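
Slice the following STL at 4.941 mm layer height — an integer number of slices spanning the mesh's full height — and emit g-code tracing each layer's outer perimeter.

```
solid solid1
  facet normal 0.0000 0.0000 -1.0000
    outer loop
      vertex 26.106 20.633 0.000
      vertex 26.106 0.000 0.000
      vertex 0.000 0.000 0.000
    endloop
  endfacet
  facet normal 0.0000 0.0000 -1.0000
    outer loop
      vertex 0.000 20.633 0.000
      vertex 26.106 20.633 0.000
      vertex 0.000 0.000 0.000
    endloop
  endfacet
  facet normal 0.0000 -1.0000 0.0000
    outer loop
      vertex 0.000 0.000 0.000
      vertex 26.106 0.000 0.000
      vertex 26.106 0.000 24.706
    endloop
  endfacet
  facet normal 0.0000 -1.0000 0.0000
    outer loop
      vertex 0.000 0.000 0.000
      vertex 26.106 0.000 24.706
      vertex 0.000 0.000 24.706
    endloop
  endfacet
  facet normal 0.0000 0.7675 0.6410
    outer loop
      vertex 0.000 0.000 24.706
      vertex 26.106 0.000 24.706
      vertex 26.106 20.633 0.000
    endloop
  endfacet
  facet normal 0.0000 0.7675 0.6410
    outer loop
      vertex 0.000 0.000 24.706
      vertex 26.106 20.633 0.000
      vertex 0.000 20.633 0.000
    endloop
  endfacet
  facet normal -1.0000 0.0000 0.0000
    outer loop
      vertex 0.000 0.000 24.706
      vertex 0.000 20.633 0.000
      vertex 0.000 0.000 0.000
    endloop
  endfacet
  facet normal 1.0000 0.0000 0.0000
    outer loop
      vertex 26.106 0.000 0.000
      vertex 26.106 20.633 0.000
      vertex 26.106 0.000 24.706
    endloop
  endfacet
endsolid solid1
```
; perimeter-only toolpath
G21 ; units = mm
G90 ; absolute positioning
G28 ; home
; layer 1
G0 Z4.941
G0 X0.000 Y0.000
G1 X26.106 Y0.000
G1 X26.106 Y16.506
G1 X0.000 Y16.506
G1 X0.000 Y0.000
; layer 2
G0 Z9.882
G0 X0.000 Y0.000
G1 X26.106 Y0.000
G1 X26.106 Y12.380
G1 X0.000 Y12.380
G1 X0.000 Y0.000
; layer 3
G0 Z14.824
G0 X0.000 Y0.000
G1 X26.106 Y0.000
G1 X26.106 Y8.253
G1 X0.000 Y8.253
G1 X0.000 Y0.000
; layer 4
G0 Z19.765
G0 X0.000 Y0.000
G1 X26.106 Y0.000
G1 X26.106 Y4.127
G1 X0.000 Y4.127
G1 X0.000 Y0.000
M2 ; end

The solid is a wedge (ramp): 26.1 × 20.6 mm base, rising to 24.7 mm along the y=0 edge and sloping linearly to z=0 at y=20.6. Slicing at Δz = 4.941 mm — 5 equal slices spanning the solid's height, so layer i sits at z = i·h/5 — gives 4 non-empty perimeters. Each is a 4-segment closed polygon; G0 lifts to the layer z and rapids to the start vertex, then G1 traces the edges. The cross-section shrinks linearly with z (the slice at the apex is degenerate and omitted).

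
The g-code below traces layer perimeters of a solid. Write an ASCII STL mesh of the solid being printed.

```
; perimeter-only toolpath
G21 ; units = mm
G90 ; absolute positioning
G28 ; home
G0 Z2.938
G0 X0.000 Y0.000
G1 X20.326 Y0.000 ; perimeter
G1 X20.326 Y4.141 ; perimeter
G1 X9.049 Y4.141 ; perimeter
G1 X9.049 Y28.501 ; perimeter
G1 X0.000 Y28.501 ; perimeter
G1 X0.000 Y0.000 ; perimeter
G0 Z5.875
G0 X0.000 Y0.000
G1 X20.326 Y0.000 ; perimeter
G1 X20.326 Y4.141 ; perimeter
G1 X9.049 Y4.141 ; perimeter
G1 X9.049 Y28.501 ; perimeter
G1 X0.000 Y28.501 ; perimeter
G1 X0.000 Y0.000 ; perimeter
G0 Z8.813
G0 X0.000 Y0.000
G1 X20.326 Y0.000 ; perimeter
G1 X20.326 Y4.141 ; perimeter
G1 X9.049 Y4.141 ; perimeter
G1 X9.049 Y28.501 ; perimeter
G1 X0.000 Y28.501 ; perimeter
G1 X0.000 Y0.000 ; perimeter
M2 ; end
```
solid part
  facet normal 0.0000 0.0000 -1.0000
    outer loop
      vertex 20.326 4.141 0.000
      vertex 20.326 0.000 0.000
      vertex 0.000 0.000 0.000
    endloop
  endfacet
  facet normal 0.0000 0.0000 -1.0000
    outer loop
      vertex 9.049 4.141 0.000
      vertex 20.326 4.141 0.000
      vertex 0.000 0.000 0.000
    endloop
  endfacet
  facet normal 0.0000 0.0000 -1.0000
    outer loop
      vertex 9.049 28.501 0.000
      vertex 9.049 4.141 0.000
      vertex 0.000 0.000 0.000
    endloop
  endfacet
  facet normal 0.0000 0.0000 -1.0000
    outer loop
      vertex 0.000 28.501 0.000
      vertex 9.049 28.501 0.000
      vertex 0.000 0.000 0.000
    endloop
  endfacet
  facet normal 0.0000 0.0000 1.0000
    outer loop
      vertex 0.000 0.000 8.813
      vertex 20.326 0.000 8.813
      vertex 20.326 4.141 8.813
    endloop
  endfacet
  facet normal 0.0000 0.0000 1.0000
    outer loop
      vertex 0.000 0.000 8.813
      vertex 20.326 4.141 8.813
      vertex 9.049 4.141 8.813
    endloop
  endfacet
  facet normal 0.0000 0.0000 1.0000
    outer loop
      vertex 0.000 0.000 8.813
      vertex 9.049 4.141 8.813
      vertex 9.049 28.501 8.813
    endloop
  endfacet
  facet normal 0.0000 0.0000 1.0000
    outer loop
      vertex 0.000 0.000 8.813
      vertex 9.049 28.501 8.813
      vertex 0.000 28.501 8.813
    endloop
  endfacet
  facet normal 0.0000 -1.0000 0.0000
    outer loop
      vertex 0.000 0.000 0.000
      vertex 20.326 0.000 0.000
      vertex 20.326 0.000 8.813
    endloop
  endfacet
  facet normal 0.0000 -1.0000 0.0000
    outer loop
      vertex 0.000 0.000 0.000
      vertex 20.326 0.000 8.813
      vertex 0.000 0.000 8.813
    endloop
  endfacet
  facet normal 1.0000 0.0000 0.0000
    outer loop
      vertex 20.326 0.000 0.000
      vertex 20.326 4.141 0.000
      vertex 20.326 4.141 8.813
    endloop
  endfacet
  facet normal 1.0000 0.0000 0.0000
    outer loop
      vertex 20.326 0.000 0.000
      vertex 20.326 4.141 8.813
      vertex 20.326 0.000 8.813
    endloop
  endfacet
  facet normal 0.0000 1.0000 0.0000
    outer loop
      vertex 20.326 4.141 0.000
      vertex 9.049 4.141 0.000
      vertex 9.049 4.141 8.813
    endloop
  endfacet
  facet normal 0.0000 1.0000 0.0000
    outer loop
      vertex 20.326 4.141 0.000
      vertex 9.049 4.141 8.813
      vertex 20.326 4.141 8.813
    endloop
  endfacet
  facet normal 1.0000 0.0000 0.0000
    outer loop
      vertex 9.049 4.141 0.000
      vertex 9.049 28.501 0.000
      vertex 9.049 28.501 8.813
    endloop
  endfacet
  facet normal 1.0000 0.0000 0.0000
    outer loop
      vertex 9.049 4.141 0.000
      vertex 9.049 28.501 8.813
      vertex 9.049 4.141 8.813
    endloop
  endfacet
  facet normal 0.0000 1.0000 0.0000
    outer loop
      vertex 9.049 28.501 0.000
      vertex 0.000 28.501 0.000
      vertex 0.000 28.501 8.813
    endloop
  endfacet
  facet normal 0.0000 1.0000 0.0000
    outer loop
      vertex 9.049 28.501 0.000
      vertex 0.000 28.501 8.813
      vertex 9.049 28.501 8.813
    endloop
  endfacet
  facet normal -1.0000 0.0000 0.0000
    outer loop
      vertex 0.000 28.501 0.000
      vertex 0.000 0.000 0.000
      vertex 0.000 0.000 8.813
    endloop
  endfacet
  facet normal -1.0000 0.0000 0.0000
    outer loop
      vertex 0.000 28.501 0.000
      vertex 0.000 0.000 8.813
      vertex 0.000 28.501 8.813
    endloop
  endfacet
endsolid part

The G0 Z moves step by Δz≈2.938 mm. Every layer's G1 loop is the same polygon, so the solid is a straight extrusion of it from z=0 to z≈8.81. Closing with flat bottom and top caps and triangulating gives 20 facets — an L-shaped prism: outer 20.3 × 28.5 mm, arm thicknesses ≈ 4.14 mm (horizontal) and 9.05 mm (vertical), extruded 8.81 mm in z.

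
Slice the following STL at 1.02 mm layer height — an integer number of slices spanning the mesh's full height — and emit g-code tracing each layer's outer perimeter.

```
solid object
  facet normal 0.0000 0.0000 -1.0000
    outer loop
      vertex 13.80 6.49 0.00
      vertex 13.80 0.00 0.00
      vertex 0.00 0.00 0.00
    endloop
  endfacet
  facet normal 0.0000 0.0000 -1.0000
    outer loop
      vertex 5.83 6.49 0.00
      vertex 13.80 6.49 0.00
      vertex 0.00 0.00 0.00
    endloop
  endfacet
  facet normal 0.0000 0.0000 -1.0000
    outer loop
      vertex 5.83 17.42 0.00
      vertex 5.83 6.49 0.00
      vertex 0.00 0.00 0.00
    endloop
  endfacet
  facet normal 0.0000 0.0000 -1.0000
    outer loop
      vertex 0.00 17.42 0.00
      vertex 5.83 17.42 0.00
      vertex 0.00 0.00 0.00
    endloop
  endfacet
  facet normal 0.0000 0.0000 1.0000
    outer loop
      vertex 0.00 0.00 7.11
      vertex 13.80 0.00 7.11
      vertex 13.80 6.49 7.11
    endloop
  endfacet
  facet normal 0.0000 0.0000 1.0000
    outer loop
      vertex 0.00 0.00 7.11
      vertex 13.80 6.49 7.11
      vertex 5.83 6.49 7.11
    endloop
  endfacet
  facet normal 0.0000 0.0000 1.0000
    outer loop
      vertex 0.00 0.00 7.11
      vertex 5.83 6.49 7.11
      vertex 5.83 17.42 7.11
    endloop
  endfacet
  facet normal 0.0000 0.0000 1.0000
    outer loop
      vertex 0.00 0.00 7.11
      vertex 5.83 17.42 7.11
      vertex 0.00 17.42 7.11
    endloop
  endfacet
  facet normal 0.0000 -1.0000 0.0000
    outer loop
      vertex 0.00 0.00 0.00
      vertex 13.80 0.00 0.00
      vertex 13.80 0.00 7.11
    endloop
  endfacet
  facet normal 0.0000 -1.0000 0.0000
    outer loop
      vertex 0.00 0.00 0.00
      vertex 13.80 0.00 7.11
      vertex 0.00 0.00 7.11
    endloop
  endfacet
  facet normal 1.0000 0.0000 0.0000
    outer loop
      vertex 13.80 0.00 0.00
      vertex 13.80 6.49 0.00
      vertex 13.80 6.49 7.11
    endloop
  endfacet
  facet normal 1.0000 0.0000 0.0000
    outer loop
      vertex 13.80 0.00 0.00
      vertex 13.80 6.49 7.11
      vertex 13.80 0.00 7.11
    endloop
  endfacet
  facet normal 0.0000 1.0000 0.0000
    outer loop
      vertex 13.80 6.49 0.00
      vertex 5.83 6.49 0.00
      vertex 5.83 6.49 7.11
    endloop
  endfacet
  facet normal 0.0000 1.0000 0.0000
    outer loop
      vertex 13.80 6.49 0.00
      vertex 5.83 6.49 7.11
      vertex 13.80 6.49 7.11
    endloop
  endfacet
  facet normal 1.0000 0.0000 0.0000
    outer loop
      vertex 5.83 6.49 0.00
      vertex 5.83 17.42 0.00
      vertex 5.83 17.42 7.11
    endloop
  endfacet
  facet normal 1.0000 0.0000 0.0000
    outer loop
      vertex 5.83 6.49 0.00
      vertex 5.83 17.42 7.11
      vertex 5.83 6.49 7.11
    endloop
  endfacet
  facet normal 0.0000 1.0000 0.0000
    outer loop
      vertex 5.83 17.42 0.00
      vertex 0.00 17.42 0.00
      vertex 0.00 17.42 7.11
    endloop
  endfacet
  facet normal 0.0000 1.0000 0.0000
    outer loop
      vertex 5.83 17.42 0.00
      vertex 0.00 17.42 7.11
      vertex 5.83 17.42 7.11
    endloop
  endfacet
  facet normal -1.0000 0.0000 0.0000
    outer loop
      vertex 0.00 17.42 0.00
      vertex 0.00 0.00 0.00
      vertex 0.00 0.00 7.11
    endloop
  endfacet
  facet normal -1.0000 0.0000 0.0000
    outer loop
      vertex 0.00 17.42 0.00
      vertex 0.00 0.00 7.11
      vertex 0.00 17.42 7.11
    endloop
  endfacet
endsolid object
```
; perimeter-only toolpath
G21 ; units = mm
G90 ; absolute positioning
G28 ; home
; layer 1
G0 Z1.02
G0 X0.00 Y0.00
G1 X13.80 Y0.00
G1 X13.80 Y6.49
G1 X5.83 Y6.49
G1 X5.83 Y17.42
G1 X0.00 Y17.42
G1 X0.00 Y0.00
; layer 2
G0 Z2.03
G0 X0.00 Y0.00
G1 X13.80 Y0.00
G1 X13.80 Y6.49
G1 X5.83 Y6.49
G1 X5.83 Y17.42
G1 X0.00 Y17.42
G1 X0.00 Y0.00
; layer 3
G0 Z3.05
G0 X0.00 Y0.00
G1 X13.80 Y0.00
G1 X13.80 Y6.49
G1 X5.83 Y6.49
G1 X5.83 Y17.42
G1 X0.00 Y17.42
G1 X0.00 Y0.00
; layer 4
G0 Z4.06
G0 X0.00 Y0.00
G1 X13.80 Y0.00
G1 X13.80 Y6.49
G1 X5.83 Y6.49
G1 X5.83 Y17.42
G1 X0.00 Y17.42
G1 X0.00 Y0.00
; layer 5
G0 Z5.08
G0 X0.00 Y0.00
G1 X13.80 Y0.00
G1 X13.80 Y6.49
G1 X5.83 Y6.49
G1 X5.83 Y17.42
G1 X0.00 Y17.42
G1 X0.00 Y0.00
; layer 6
G0 Z6.09
G0 X0.00 Y0.00
G1 X13.80 Y0.00
G1 X13.80 Y6.49
G1 X5.83 Y6.49
G1 X5.83 Y17.42
G1 X0.00 Y17.42
G1 X0.00 Y0.00
; layer 7
G0 Z7.11
G0 X0.00 Y0.00
G1 X13.80 Y0.00
G1 X13.80 Y6.49
G1 X5.83 Y6.49
G1 X5.83 Y17.42
G1 X0.00 Y17.42
G1 X0.00 Y0.00
M2 ; end

The solid is an L-shaped prism: outer 13.8 × 17.4 mm, arm thicknesses ≈ 6.49 mm (horizontal) and 5.83 mm (vertical), extruded 7.11 mm in z. Slicing at Δz = 1.02 mm — 7 equal slices spanning the solid's height, so layer i sits at z = i·h/7 — gives 7 non-empty perimeters. Each is a 6-segment closed polygon; G0 lifts to the layer z and rapids to the start vertex, then G1 traces the edges.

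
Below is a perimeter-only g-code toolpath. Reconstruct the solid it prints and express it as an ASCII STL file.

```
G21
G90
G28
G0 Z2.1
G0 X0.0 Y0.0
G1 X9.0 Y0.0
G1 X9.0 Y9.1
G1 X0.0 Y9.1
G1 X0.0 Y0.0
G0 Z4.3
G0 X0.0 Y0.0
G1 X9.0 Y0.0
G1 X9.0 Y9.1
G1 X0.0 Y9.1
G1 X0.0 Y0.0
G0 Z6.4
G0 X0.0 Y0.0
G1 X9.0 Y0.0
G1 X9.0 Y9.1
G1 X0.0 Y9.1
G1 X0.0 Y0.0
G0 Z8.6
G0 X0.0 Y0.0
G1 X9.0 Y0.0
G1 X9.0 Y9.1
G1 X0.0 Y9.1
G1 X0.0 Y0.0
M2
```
solid part
  facet normal 0.0000 0.0000 -1.0000
    outer loop
      vertex 9.0 9.1 0.0
      vertex 9.0 0.0 0.0
      vertex 0.0 0.0 0.0
    endloop
  endfacet
  facet normal 0.0000 0.0000 -1.0000
    outer loop
      vertex 0.0 9.1 0.0
      vertex 9.0 9.1 0.0
      vertex 0.0 0.0 0.0
    endloop
  endfacet
  facet normal 0.0000 0.0000 1.0000
    outer loop
      vertex 0.0 0.0 8.6
      vertex 9.0 0.0 8.6
      vertex 9.0 9.1 8.6
    endloop
  endfacet
  facet normal 0.0000 0.0000 1.0000
    outer loop
      vertex 0.0 0.0 8.6
      vertex 9.0 9.1 8.6
      vertex 0.0 9.1 8.6
    endloop
  endfacet
  facet normal 0.0000 -1.0000 0.0000
    outer loop
      vertex 0.0 0.0 0.0
      vertex 9.0 0.0 0.0
      vertex 9.0 0.0 8.6
    endloop
  endfacet
  facet normal 0.0000 -1.0000 0.0000
    outer loop
      vertex 0.0 0.0 0.0
      vertex 9.0 0.0 8.6
      vertex 0.0 0.0 8.6
    endloop
  endfacet
  facet normal 0.0000 1.0000 0.0000
    outer loop
      vertex 9.0 9.1 8.6
      vertex 9.0 9.1 0.0
      vertex 0.0 9.1 0.0
    endloop
  endfacet
  facet normal 0.0000 1.0000 0.0000
    outer loop
      vertex 0.0 9.1 8.6
      vertex 9.0 9.1 8.6
      vertex 0.0 9.1 0.0
    endloop
  endfacet
  facet normal -1.0000 0.0000 0.0000
    outer loop
      vertex 0.0 9.1 8.6
      vertex 0.0 9.1 0.0
      vertex 0.0 0.0 0.0
    endloop
  endfacet
  facet normal -1.0000 0.0000 0.0000
    outer loop
      vertex 0.0 0.0 8.6
      vertex 0.0 9.1 8.6
      vertex 0.0 0.0 0.0
    endloop
  endfacet
  facet normal 1.0000 0.0000 0.0000
    outer loop
      vertex 9.0 0.0 0.0
      vertex 9.0 9.1 0.0
      vertex 9.0 9.1 8.6
    endloop
  endfacet
  facet normal 1.0000 0.0000 0.0000
    outer loop
      vertex 9.0 0.0 0.0
      vertex 9.0 9.1 8.6
      vertex 9.0 0.0 8.6
    endloop
  endfacet
endsolid part

The G0 Z moves step by Δz≈2.1 mm. Every layer's G1 loop is the same polygon, so the solid is a straight extrusion of it from z=0 to z≈8.6. Closing with flat bottom and top caps and triangulating gives 12 facets — a rectangular box, roughly 9 × 9.1 mm footprint and 8.6 mm tall.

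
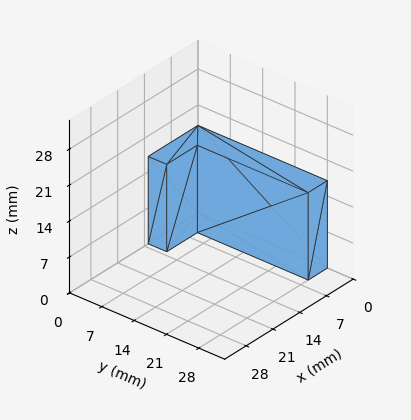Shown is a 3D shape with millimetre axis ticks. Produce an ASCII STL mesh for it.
Reading the render: the shape is an L-shaped prism: outer 13 × 28 mm, arm thicknesses ≈ 4 mm (horizontal) and 5 mm (vertical), extruded 17 mm in z (dimensions read to the nearest mm from the axis ticks). For the STL, each face is triangulated and given an outward normal.

solid part
  facet normal 0.0000 0.0000 -1.0000
    outer loop
      vertex 13.00 4.00 0.00
      vertex 13.00 0.00 0.00
      vertex 0.00 0.00 0.00
    endloop
  endfacet
  facet normal 0.0000 0.0000 -1.0000
    outer loop
      vertex 5.00 4.00 0.00
      vertex 13.00 4.00 0.00
      vertex 0.00 0.00 0.00
    endloop
  endfacet
  facet normal 0.0000 0.0000 -1.0000
    outer loop
      vertex 5.00 28.00 0.00
      vertex 5.00 4.00 0.00
      vertex 0.00 0.00 0.00
    endloop
  endfacet
  facet normal 0.0000 0.0000 -1.0000
    outer loop
      vertex 0.00 28.00 0.00
      vertex 5.00 28.00 0.00
      vertex 0.00 0.00 0.00
    endloop
  endfacet
  facet normal 0.0000 0.0000 1.0000
    outer loop
      vertex 0.00 0.00 17.00
      vertex 13.00 0.00 17.00
      vertex 13.00 4.00 17.00
    endloop
  endfacet
  facet normal 0.0000 0.0000 1.0000
    outer loop
      vertex 0.00 0.00 17.00
      vertex 13.00 4.00 17.00
      vertex 5.00 4.00 17.00
    endloop
  endfacet
  facet normal 0.0000 0.0000 1.0000
    outer loop
      vertex 0.00 0.00 17.00
      vertex 5.00 4.00 17.00
      vertex 5.00 28.00 17.00
    endloop
  endfacet
  facet normal 0.0000 0.0000 1.0000
    outer loop
      vertex 0.00 0.00 17.00
      vertex 5.00 28.00 17.00
      vertex 0.00 28.00 17.00
    endloop
  endfacet
  facet normal 0.0000 -1.0000 0.0000
    outer loop
      vertex 0.00 0.00 0.00
      vertex 13.00 0.00 0.00
      vertex 13.00 0.00 17.00
    endloop
  endfacet
  facet normal 0.0000 -1.0000 0.0000
    outer loop
      vertex 0.00 0.00 0.00
      vertex 13.00 0.00 17.00
      vertex 0.00 0.00 17.00
    endloop
  endfacet
  facet normal 1.0000 0.0000 0.0000
    outer loop
      vertex 13.00 0.00 0.00
      vertex 13.00 4.00 0.00
      vertex 13.00 4.00 17.00
    endloop
  endfacet
  facet normal 1.0000 0.0000 0.0000
    outer loop
      vertex 13.00 0.00 0.00
      vertex 13.00 4.00 17.00
      vertex 13.00 0.00 17.00
    endloop
  endfacet
  facet normal 0.0000 1.0000 0.0000
    outer loop
      vertex 13.00 4.00 0.00
      vertex 5.00 4.00 0.00
      vertex 5.00 4.00 17.00
    endloop
  endfacet
  facet normal 0.0000 1.0000 0.0000
    outer loop
      vertex 13.00 4.00 0.00
      vertex 5.00 4.00 17.00
      vertex 13.00 4.00 17.00
    endloop
  endfacet
  facet normal 1.0000 0.0000 0.0000
    outer loop
      vertex 5.00 4.00 0.00
      vertex 5.00 28.00 0.00
      vertex 5.00 28.00 17.00
    endloop
  endfacet
  facet normal 1.0000 0.0000 0.0000
    outer loop
      vertex 5.00 4.00 0.00
      vertex 5.00 28.00 17.00
      vertex 5.00 4.00 17.00
    endloop
  endfacet
  facet normal 0.0000 1.0000 0.0000
    outer loop
      vertex 5.00 28.00 0.00
      vertex 0.00 28.00 0.00
      vertex 0.00 28.00 17.00
    endloop
  endfacet
  facet normal 0.0000 1.0000 0.0000
    outer loop
      vertex 5.00 28.00 0.00
      vertex 0.00 28.00 17.00
      vertex 5.00 28.00 17.00
    endloop
  endfacet
  facet normal -1.0000 0.0000 0.0000
    outer loop
      vertex 0.00 28.00 0.00
      vertex 0.00 0.00 0.00
      vertex 0.00 0.00 17.00
    endloop
  endfacet
  facet normal -1.0000 0.0000 0.0000
    outer loop
      vertex 0.00 28.00 0.00
      vertex 0.00 0.00 17.00
      vertex 0.00 28.00 17.00
    endloop
  endfacet
endsolid part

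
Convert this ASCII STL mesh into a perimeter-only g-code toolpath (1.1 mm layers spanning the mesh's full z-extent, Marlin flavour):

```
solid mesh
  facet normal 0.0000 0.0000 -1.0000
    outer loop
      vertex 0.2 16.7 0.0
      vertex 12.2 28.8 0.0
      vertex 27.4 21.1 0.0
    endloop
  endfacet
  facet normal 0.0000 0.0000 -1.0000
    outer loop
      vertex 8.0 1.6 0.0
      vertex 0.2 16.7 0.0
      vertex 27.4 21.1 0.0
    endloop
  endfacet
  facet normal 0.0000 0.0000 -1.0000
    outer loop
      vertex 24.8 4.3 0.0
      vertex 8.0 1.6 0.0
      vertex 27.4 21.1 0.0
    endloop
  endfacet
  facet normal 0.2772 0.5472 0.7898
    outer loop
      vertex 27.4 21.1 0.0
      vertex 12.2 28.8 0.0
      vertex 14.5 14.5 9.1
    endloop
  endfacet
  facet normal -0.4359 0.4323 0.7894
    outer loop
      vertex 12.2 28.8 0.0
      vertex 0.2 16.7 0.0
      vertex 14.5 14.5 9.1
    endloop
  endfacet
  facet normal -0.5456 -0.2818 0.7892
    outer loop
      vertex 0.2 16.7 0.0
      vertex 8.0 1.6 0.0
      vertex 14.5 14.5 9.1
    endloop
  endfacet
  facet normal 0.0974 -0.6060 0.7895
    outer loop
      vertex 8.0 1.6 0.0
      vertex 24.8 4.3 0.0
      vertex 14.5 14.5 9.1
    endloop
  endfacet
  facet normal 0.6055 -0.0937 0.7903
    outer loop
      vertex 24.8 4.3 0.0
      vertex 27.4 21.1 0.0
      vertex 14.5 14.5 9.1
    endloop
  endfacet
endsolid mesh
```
; perimeter-only toolpath
G21 ; units = mm
G90 ; absolute positioning
G28 ; home
; layer 1
G0 Z1.1
G0 X25.8 Y20.3
G1 X12.5 Y27.0
G1 X2.0 Y16.4
G1 X8.8 Y3.2
G1 X23.5 Y5.6
G1 X25.8 Y20.3
; layer 2
G0 Z2.3
G0 X24.2 Y19.5
G1 X12.8 Y25.2
G1 X3.8 Y16.1
G1 X9.6 Y4.8
G1 X22.2 Y6.8
G1 X24.2 Y19.5
; layer 3
G0 Z3.4
G0 X22.6 Y18.6
G1 X13.1 Y23.4
G1 X5.6 Y15.9
G1 X10.4 Y6.4
G1 X20.9 Y8.1
G1 X22.6 Y18.6
; layer 4
G0 Z4.5
G0 X20.9 Y17.8
G1 X13.3 Y21.6
G1 X7.3 Y15.6
G1 X11.2 Y8.1
G1 X19.6 Y9.4
G1 X20.9 Y17.8
; layer 5
G0 Z5.7
G0 X19.3 Y17.0
G1 X13.6 Y19.9
G1 X9.1 Y15.3
G1 X12.1 Y9.7
G1 X18.4 Y10.7
G1 X19.3 Y17.0
; layer 6
G0 Z6.8
G0 X17.7 Y16.1
G1 X13.9 Y18.1
G1 X10.9 Y15.1
G1 X12.9 Y11.3
G1 X17.1 Y11.9
G1 X17.7 Y16.1
; layer 7
G0 Z8.0
G0 X16.1 Y15.3
G1 X14.2 Y16.3
G1 X12.7 Y14.8
G1 X13.7 Y12.9
G1 X15.8 Y13.2
G1 X16.1 Y15.3
M2 ; end

The solid is a regular 5-sided pyramid, base circumscribed radius ≈ 14.5 mm, apex at z ≈ 9.1 mm. Slicing at Δz = 1.1 mm — 8 equal slices spanning the solid's height, so layer i sits at z = i·h/8 — gives 7 non-empty perimeters. Each is a 5-segment closed polygon; G0 lifts to the layer z and rapids to the start vertex, then G1 traces the edges. The cross-section shrinks linearly with z (the slice at the apex is degenerate and omitted).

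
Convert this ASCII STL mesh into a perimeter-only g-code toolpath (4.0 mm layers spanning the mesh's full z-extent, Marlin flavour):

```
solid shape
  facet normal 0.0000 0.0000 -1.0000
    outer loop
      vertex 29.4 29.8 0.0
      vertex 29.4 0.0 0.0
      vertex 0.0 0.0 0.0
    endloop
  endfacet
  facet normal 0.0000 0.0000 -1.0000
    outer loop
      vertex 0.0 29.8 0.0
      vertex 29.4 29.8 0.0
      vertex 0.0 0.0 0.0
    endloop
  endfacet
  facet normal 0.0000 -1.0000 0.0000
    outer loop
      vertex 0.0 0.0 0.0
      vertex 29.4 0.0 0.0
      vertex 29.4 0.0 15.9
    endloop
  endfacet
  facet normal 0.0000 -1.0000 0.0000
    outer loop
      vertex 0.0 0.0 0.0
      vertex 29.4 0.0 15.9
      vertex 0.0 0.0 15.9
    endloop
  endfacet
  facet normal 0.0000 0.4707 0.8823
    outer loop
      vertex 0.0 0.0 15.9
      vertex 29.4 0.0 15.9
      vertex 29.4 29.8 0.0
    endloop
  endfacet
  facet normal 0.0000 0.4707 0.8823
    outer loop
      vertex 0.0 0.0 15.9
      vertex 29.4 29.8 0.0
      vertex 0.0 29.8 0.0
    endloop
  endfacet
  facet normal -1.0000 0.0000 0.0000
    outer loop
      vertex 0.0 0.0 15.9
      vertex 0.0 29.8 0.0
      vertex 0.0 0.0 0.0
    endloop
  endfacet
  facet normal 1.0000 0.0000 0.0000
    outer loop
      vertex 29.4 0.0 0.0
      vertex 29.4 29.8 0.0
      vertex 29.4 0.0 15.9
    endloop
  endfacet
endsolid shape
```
; perimeter-only toolpath
G21 ; units = mm
G90 ; absolute positioning
G28 ; home
; layer 1
G0 Z4.0
G0 X0.0 Y0.0
G1 X29.4 Y0.0
G1 X29.4 Y22.4
G1 X0.0 Y22.4
G1 X0.0 Y0.0
; layer 2
G0 Z8.0
G0 X0.0 Y0.0
G1 X29.4 Y0.0
G1 X29.4 Y14.9
G1 X0.0 Y14.9
G1 X0.0 Y0.0
; layer 3
G0 Z11.9
G0 X0.0 Y0.0
G1 X29.4 Y0.0
G1 X29.4 Y7.5
G1 X0.0 Y7.5
G1 X0.0 Y0.0
M2 ; end

The solid is a wedge (ramp): 29.4 × 29.8 mm base, rising to 15.9 mm along the y=0 edge and sloping linearly to z=0 at y=29.8. Slicing at Δz = 4.0 mm — 4 equal slices spanning the solid's height, so layer i sits at z = i·h/4 — gives 3 non-empty perimeters. Each is a 4-segment closed polygon; G0 lifts to the layer z and rapids to the start vertex, then G1 traces the edges. The cross-section shrinks linearly with z (the slice at the apex is degenerate and omitted).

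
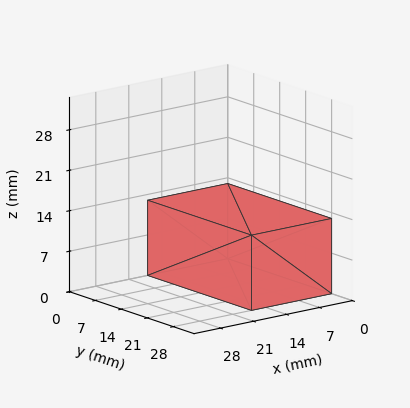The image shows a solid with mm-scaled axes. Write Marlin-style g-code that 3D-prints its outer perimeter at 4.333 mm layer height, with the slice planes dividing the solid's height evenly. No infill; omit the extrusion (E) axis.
Reading the render: the shape is a rectangular box, roughly 17 × 28 mm footprint and 13 mm tall (dimensions read to the nearest mm from the axis ticks). For the g-code, the solid's height is divided into equal slices at the stated Δz and each level perimeter traced with G1 moves after a G0 lift.

; perimeter-only toolpath
G21 ; units = mm
G90 ; absolute positioning
G28 ; home
; layer 1
G0 Z4.333
G0 X0.000 Y0.000
G1 X17.000 Y0.000
G1 X17.000 Y28.000
G1 X0.000 Y28.000
G1 X0.000 Y0.000
; layer 2
G0 Z8.667
G0 X0.000 Y0.000
G1 X17.000 Y0.000
G1 X17.000 Y28.000
G1 X0.000 Y28.000
G1 X0.000 Y0.000
; layer 3
G0 Z13.000
G0 X0.000 Y0.000
G1 X17.000 Y0.000
G1 X17.000 Y28.000
G1 X0.000 Y28.000
G1 X0.000 Y0.000
M2 ; end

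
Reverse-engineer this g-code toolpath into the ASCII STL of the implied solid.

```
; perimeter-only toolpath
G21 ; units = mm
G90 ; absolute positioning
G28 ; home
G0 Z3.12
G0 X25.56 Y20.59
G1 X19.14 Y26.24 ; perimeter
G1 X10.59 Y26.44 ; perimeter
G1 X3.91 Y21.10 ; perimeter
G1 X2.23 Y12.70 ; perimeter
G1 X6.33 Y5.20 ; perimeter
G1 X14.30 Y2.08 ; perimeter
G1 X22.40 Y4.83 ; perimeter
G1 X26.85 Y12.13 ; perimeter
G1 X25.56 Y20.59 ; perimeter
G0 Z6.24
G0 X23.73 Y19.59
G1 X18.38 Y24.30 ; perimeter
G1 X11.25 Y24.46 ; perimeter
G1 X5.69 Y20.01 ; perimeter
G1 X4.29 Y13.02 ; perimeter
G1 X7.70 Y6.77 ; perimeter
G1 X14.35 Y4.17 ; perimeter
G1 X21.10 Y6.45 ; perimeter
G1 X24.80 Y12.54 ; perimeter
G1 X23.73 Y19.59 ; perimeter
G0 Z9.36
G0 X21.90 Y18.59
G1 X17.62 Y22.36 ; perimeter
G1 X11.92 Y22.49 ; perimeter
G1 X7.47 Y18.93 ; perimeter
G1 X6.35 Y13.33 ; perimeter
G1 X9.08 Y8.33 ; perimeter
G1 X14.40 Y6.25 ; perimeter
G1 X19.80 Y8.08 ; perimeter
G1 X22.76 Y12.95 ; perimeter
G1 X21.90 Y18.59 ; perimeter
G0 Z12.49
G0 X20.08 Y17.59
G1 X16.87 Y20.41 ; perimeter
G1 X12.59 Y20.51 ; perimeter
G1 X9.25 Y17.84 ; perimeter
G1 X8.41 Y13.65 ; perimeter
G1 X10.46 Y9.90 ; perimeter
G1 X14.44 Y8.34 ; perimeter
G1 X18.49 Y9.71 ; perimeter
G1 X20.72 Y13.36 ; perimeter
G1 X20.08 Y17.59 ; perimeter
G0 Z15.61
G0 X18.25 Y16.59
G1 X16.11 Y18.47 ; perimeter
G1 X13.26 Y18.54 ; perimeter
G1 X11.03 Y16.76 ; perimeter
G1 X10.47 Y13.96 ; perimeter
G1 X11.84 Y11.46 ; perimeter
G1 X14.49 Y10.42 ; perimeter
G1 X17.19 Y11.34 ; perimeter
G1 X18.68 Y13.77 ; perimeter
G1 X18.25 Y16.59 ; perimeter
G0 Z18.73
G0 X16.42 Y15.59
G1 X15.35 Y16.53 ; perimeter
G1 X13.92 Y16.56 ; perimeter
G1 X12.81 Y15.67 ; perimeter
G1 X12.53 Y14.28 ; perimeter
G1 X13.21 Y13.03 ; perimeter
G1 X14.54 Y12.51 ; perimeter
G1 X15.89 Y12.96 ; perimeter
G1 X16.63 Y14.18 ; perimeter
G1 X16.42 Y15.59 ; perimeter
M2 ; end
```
solid part
  facet normal 0.0000 0.0000 -1.0000
    outer loop
      vertex 9.92 28.41 0.00
      vertex 19.90 28.18 0.00
      vertex 27.39 21.59 0.00
    endloop
  endfacet
  facet normal 0.0000 0.0000 -1.0000
    outer loop
      vertex 2.13 22.18 0.00
      vertex 9.92 28.41 0.00
      vertex 27.39 21.59 0.00
    endloop
  endfacet
  facet normal 0.0000 0.0000 -1.0000
    outer loop
      vertex 0.17 12.39 0.00
      vertex 2.13 22.18 0.00
      vertex 27.39 21.59 0.00
    endloop
  endfacet
  facet normal 0.0000 0.0000 -1.0000
    outer loop
      vertex 4.95 3.64 0.00
      vertex 0.17 12.39 0.00
      vertex 27.39 21.59 0.00
    endloop
  endfacet
  facet normal 0.0000 0.0000 -1.0000
    outer loop
      vertex 14.25 0.00 0.00
      vertex 4.95 3.64 0.00
      vertex 27.39 21.59 0.00
    endloop
  endfacet
  facet normal 0.0000 0.0000 -1.0000
    outer loop
      vertex 23.70 3.20 0.00
      vertex 14.25 0.00 0.00
      vertex 27.39 21.59 0.00
    endloop
  endfacet
  facet normal 0.0000 0.0000 -1.0000
    outer loop
      vertex 28.89 11.72 0.00
      vertex 23.70 3.20 0.00
      vertex 27.39 21.59 0.00
    endloop
  endfacet
  facet normal 0.5595 0.6359 0.5315
    outer loop
      vertex 27.39 21.59 0.00
      vertex 19.90 28.18 0.00
      vertex 14.59 14.59 21.85
    endloop
  endfacet
  facet normal 0.0195 0.8469 0.5315
    outer loop
      vertex 19.90 28.18 0.00
      vertex 9.92 28.41 0.00
      vertex 14.59 14.59 21.85
    endloop
  endfacet
  facet normal -0.5291 0.6615 0.5315
    outer loop
      vertex 9.92 28.41 0.00
      vertex 2.13 22.18 0.00
      vertex 14.59 14.59 21.85
    endloop
  endfacet
  facet normal -0.8306 0.1663 0.5314
    outer loop
      vertex 2.13 22.18 0.00
      vertex 0.17 12.39 0.00
      vertex 14.59 14.59 21.85
    endloop
  endfacet
  facet normal -0.7434 -0.4061 0.5315
    outer loop
      vertex 0.17 12.39 0.00
      vertex 4.95 3.64 0.00
      vertex 14.59 14.59 21.85
    endloop
  endfacet
  facet normal -0.3087 -0.7888 0.5315
    outer loop
      vertex 4.95 3.64 0.00
      vertex 14.25 0.00 0.00
      vertex 14.59 14.59 21.85
    endloop
  endfacet
  facet normal 0.2717 -0.8023 0.5315
    outer loop
      vertex 14.25 0.00 0.00
      vertex 23.70 3.20 0.00
      vertex 14.59 14.59 21.85
    endloop
  endfacet
  facet normal 0.7235 -0.4407 0.5314
    outer loop
      vertex 23.70 3.20 0.00
      vertex 28.89 11.72 0.00
      vertex 14.59 14.59 21.85
    endloop
  endfacet
  facet normal 0.8375 0.1273 0.5314
    outer loop
      vertex 28.89 11.72 0.00
      vertex 27.39 21.59 0.00
      vertex 14.59 14.59 21.85
    endloop
  endfacet
endsolid part

The G0 Z moves step by Δz≈3.12 mm. The G1 loops shrink linearly with z, so the solid tapers from its base footprint up to z≈21.9. Closing with a flat bottom cap and the tapered top and triangulating gives 16 facets — a regular 9-sided pyramid, base circumscribed radius ≈ 14.6 mm, apex at z ≈ 21.9 mm.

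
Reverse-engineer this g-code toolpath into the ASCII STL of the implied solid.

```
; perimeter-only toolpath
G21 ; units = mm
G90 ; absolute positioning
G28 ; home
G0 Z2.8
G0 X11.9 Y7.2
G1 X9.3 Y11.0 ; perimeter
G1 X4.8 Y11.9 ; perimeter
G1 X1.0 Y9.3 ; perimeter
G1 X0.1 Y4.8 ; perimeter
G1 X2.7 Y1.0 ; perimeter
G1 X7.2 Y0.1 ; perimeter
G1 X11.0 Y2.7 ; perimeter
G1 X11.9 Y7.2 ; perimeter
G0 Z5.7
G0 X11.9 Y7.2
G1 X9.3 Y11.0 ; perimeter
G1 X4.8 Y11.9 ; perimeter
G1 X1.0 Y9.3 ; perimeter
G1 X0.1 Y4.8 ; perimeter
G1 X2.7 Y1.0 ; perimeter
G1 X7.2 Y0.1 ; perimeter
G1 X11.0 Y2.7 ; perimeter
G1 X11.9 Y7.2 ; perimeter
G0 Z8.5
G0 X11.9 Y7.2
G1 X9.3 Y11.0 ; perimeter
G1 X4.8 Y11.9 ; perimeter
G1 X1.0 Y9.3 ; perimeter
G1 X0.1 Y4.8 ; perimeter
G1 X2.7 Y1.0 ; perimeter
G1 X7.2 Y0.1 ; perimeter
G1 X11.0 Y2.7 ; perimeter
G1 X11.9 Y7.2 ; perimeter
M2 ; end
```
solid part
  facet normal 0.0000 0.0000 -1.0000
    outer loop
      vertex 4.8 11.9 0.0
      vertex 9.3 11.0 0.0
      vertex 11.9 7.2 0.0
    endloop
  endfacet
  facet normal 0.0000 0.0000 -1.0000
    outer loop
      vertex 1.0 9.3 0.0
      vertex 4.8 11.9 0.0
      vertex 11.9 7.2 0.0
    endloop
  endfacet
  facet normal 0.0000 0.0000 -1.0000
    outer loop
      vertex 0.1 4.8 0.0
      vertex 1.0 9.3 0.0
      vertex 11.9 7.2 0.0
    endloop
  endfacet
  facet normal 0.0000 0.0000 -1.0000
    outer loop
      vertex 2.7 1.0 0.0
      vertex 0.1 4.8 0.0
      vertex 11.9 7.2 0.0
    endloop
  endfacet
  facet normal 0.0000 0.0000 -1.0000
    outer loop
      vertex 7.2 0.1 0.0
      vertex 2.7 1.0 0.0
      vertex 11.9 7.2 0.0
    endloop
  endfacet
  facet normal 0.0000 0.0000 -1.0000
    outer loop
      vertex 11.0 2.7 0.0
      vertex 7.2 0.1 0.0
      vertex 11.9 7.2 0.0
    endloop
  endfacet
  facet normal 0.0000 0.0000 1.0000
    outer loop
      vertex 11.9 7.2 8.5
      vertex 9.3 11.0 8.5
      vertex 4.8 11.9 8.5
    endloop
  endfacet
  facet normal 0.0000 0.0000 1.0000
    outer loop
      vertex 11.9 7.2 8.5
      vertex 4.8 11.9 8.5
      vertex 1.0 9.3 8.5
    endloop
  endfacet
  facet normal 0.0000 0.0000 1.0000
    outer loop
      vertex 11.9 7.2 8.5
      vertex 1.0 9.3 8.5
      vertex 0.1 4.8 8.5
    endloop
  endfacet
  facet normal 0.0000 0.0000 1.0000
    outer loop
      vertex 11.9 7.2 8.5
      vertex 0.1 4.8 8.5
      vertex 2.7 1.0 8.5
    endloop
  endfacet
  facet normal 0.0000 0.0000 1.0000
    outer loop
      vertex 11.9 7.2 8.5
      vertex 2.7 1.0 8.5
      vertex 7.2 0.1 8.5
    endloop
  endfacet
  facet normal 0.0000 0.0000 1.0000
    outer loop
      vertex 11.9 7.2 8.5
      vertex 7.2 0.1 8.5
      vertex 11.0 2.7 8.5
    endloop
  endfacet
  facet normal 0.8253 0.5647 0.0000
    outer loop
      vertex 11.9 7.2 0.0
      vertex 9.3 11.0 0.0
      vertex 9.3 11.0 8.5
    endloop
  endfacet
  facet normal 0.8253 0.5647 0.0000
    outer loop
      vertex 11.9 7.2 0.0
      vertex 9.3 11.0 8.5
      vertex 11.9 7.2 8.5
    endloop
  endfacet
  facet normal 0.1961 0.9806 0.0000
    outer loop
      vertex 9.3 11.0 0.0
      vertex 4.8 11.9 0.0
      vertex 4.8 11.9 8.5
    endloop
  endfacet
  facet normal 0.1961 0.9806 0.0000
    outer loop
      vertex 9.3 11.0 0.0
      vertex 4.8 11.9 8.5
      vertex 9.3 11.0 8.5
    endloop
  endfacet
  facet normal -0.5647 0.8253 0.0000
    outer loop
      vertex 4.8 11.9 0.0
      vertex 1.0 9.3 0.0
      vertex 1.0 9.3 8.5
    endloop
  endfacet
  facet normal -0.5647 0.8253 0.0000
    outer loop
      vertex 4.8 11.9 0.0
      vertex 1.0 9.3 8.5
      vertex 4.8 11.9 8.5
    endloop
  endfacet
  facet normal -0.9806 0.1961 0.0000
    outer loop
      vertex 1.0 9.3 0.0
      vertex 0.1 4.8 0.0
      vertex 0.1 4.8 8.5
    endloop
  endfacet
  facet normal -0.9806 0.1961 0.0000
    outer loop
      vertex 1.0 9.3 0.0
      vertex 0.1 4.8 8.5
      vertex 1.0 9.3 8.5
    endloop
  endfacet
  facet normal -0.8253 -0.5647 0.0000
    outer loop
      vertex 0.1 4.8 0.0
      vertex 2.7 1.0 0.0
      vertex 2.7 1.0 8.5
    endloop
  endfacet
  facet normal -0.8253 -0.5647 0.0000
    outer loop
      vertex 0.1 4.8 0.0
      vertex 2.7 1.0 8.5
      vertex 0.1 4.8 8.5
    endloop
  endfacet
  facet normal -0.1961 -0.9806 0.0000
    outer loop
      vertex 2.7 1.0 0.0
      vertex 7.2 0.1 0.0
      vertex 7.2 0.1 8.5
    endloop
  endfacet
  facet normal -0.1961 -0.9806 0.0000
    outer loop
      vertex 2.7 1.0 0.0
      vertex 7.2 0.1 8.5
      vertex 2.7 1.0 8.5
    endloop
  endfacet
  facet normal 0.5647 -0.8253 0.0000
    outer loop
      vertex 7.2 0.1 0.0
      vertex 11.0 2.7 0.0
      vertex 11.0 2.7 8.5
    endloop
  endfacet
  facet normal 0.5647 -0.8253 0.0000
    outer loop
      vertex 7.2 0.1 0.0
      vertex 11.0 2.7 8.5
      vertex 7.2 0.1 8.5
    endloop
  endfacet
  facet normal 0.9806 -0.1961 0.0000
    outer loop
      vertex 11.0 2.7 0.0
      vertex 11.9 7.2 0.0
      vertex 11.9 7.2 8.5
    endloop
  endfacet
  facet normal 0.9806 -0.1961 0.0000
    outer loop
      vertex 11.0 2.7 0.0
      vertex 11.9 7.2 8.5
      vertex 11.0 2.7 8.5
    endloop
  endfacet
endsolid part

The G0 Z moves step by Δz≈2.8 mm. Every layer's G1 loop is the same polygon, so the solid is a straight extrusion of it from z=0 to z≈8.5. Closing with flat bottom and top caps and triangulating gives 28 facets — a regular 8-sided prism (a cylinder approximated with 8 flat sides), circumscribed radius ≈ 6 mm, height ≈ 8.5 mm.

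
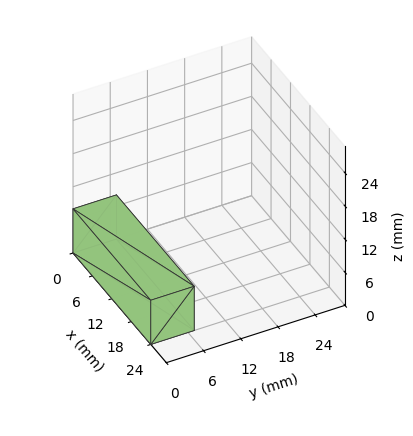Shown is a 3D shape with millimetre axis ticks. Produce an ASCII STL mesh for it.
Reading the render: the shape is a rectangular box, roughly 24 × 7 mm footprint and 8 mm tall (dimensions read to the nearest mm from the axis ticks). For the STL, each face is triangulated and given an outward normal.

solid part
  facet normal 0.0000 0.0000 -1.0000
    outer loop
      vertex 24.00 7.00 0.00
      vertex 24.00 0.00 0.00
      vertex 0.00 0.00 0.00
    endloop
  endfacet
  facet normal 0.0000 0.0000 -1.0000
    outer loop
      vertex 0.00 7.00 0.00
      vertex 24.00 7.00 0.00
      vertex 0.00 0.00 0.00
    endloop
  endfacet
  facet normal 0.0000 0.0000 1.0000
    outer loop
      vertex 0.00 0.00 8.00
      vertex 24.00 0.00 8.00
      vertex 24.00 7.00 8.00
    endloop
  endfacet
  facet normal 0.0000 0.0000 1.0000
    outer loop
      vertex 0.00 0.00 8.00
      vertex 24.00 7.00 8.00
      vertex 0.00 7.00 8.00
    endloop
  endfacet
  facet normal 0.0000 -1.0000 0.0000
    outer loop
      vertex 0.00 0.00 0.00
      vertex 24.00 0.00 0.00
      vertex 24.00 0.00 8.00
    endloop
  endfacet
  facet normal 0.0000 -1.0000 0.0000
    outer loop
      vertex 0.00 0.00 0.00
      vertex 24.00 0.00 8.00
      vertex 0.00 0.00 8.00
    endloop
  endfacet
  facet normal 0.0000 1.0000 0.0000
    outer loop
      vertex 24.00 7.00 8.00
      vertex 24.00 7.00 0.00
      vertex 0.00 7.00 0.00
    endloop
  endfacet
  facet normal 0.0000 1.0000 0.0000
    outer loop
      vertex 0.00 7.00 8.00
      vertex 24.00 7.00 8.00
      vertex 0.00 7.00 0.00
    endloop
  endfacet
  facet normal -1.0000 0.0000 0.0000
    outer loop
      vertex 0.00 7.00 8.00
      vertex 0.00 7.00 0.00
      vertex 0.00 0.00 0.00
    endloop
  endfacet
  facet normal -1.0000 0.0000 0.0000
    outer loop
      vertex 0.00 0.00 8.00
      vertex 0.00 7.00 8.00
      vertex 0.00 0.00 0.00
    endloop
  endfacet
  facet normal 1.0000 0.0000 0.0000
    outer loop
      vertex 24.00 0.00 0.00
      vertex 24.00 7.00 0.00
      vertex 24.00 7.00 8.00
    endloop
  endfacet
  facet normal 1.0000 0.0000 0.0000
    outer loop
      vertex 24.00 0.00 0.00
      vertex 24.00 7.00 8.00
      vertex 24.00 0.00 8.00
    endloop
  endfacet
endsolid part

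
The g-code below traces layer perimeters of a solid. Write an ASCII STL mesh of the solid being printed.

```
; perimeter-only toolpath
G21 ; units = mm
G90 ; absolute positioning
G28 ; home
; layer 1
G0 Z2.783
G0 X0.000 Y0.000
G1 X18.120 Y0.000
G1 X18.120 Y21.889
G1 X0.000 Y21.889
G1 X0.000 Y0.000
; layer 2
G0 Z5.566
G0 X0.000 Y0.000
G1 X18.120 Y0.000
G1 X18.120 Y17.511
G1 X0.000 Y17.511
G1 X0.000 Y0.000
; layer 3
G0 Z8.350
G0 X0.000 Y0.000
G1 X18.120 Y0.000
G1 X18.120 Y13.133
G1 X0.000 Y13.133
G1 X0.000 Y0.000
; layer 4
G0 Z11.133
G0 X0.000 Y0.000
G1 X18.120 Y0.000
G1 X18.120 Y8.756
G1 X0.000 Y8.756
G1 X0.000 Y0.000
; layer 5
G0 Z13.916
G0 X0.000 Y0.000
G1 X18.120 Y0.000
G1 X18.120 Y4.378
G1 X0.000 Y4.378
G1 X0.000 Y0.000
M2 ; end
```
solid part
  facet normal 0.0000 0.0000 -1.0000
    outer loop
      vertex 18.120 26.267 0.000
      vertex 18.120 0.000 0.000
      vertex 0.000 0.000 0.000
    endloop
  endfacet
  facet normal 0.0000 0.0000 -1.0000
    outer loop
      vertex 0.000 26.267 0.000
      vertex 18.120 26.267 0.000
      vertex 0.000 0.000 0.000
    endloop
  endfacet
  facet normal 0.0000 -1.0000 0.0000
    outer loop
      vertex 0.000 0.000 0.000
      vertex 18.120 0.000 0.000
      vertex 18.120 0.000 16.699
    endloop
  endfacet
  facet normal 0.0000 -1.0000 0.0000
    outer loop
      vertex 0.000 0.000 0.000
      vertex 18.120 0.000 16.699
      vertex 0.000 0.000 16.699
    endloop
  endfacet
  facet normal 0.0000 0.5365 0.8439
    outer loop
      vertex 0.000 0.000 16.699
      vertex 18.120 0.000 16.699
      vertex 18.120 26.267 0.000
    endloop
  endfacet
  facet normal 0.0000 0.5365 0.8439
    outer loop
      vertex 0.000 0.000 16.699
      vertex 18.120 26.267 0.000
      vertex 0.000 26.267 0.000
    endloop
  endfacet
  facet normal -1.0000 0.0000 0.0000
    outer loop
      vertex 0.000 0.000 16.699
      vertex 0.000 26.267 0.000
      vertex 0.000 0.000 0.000
    endloop
  endfacet
  facet normal 1.0000 0.0000 0.0000
    outer loop
      vertex 18.120 0.000 0.000
      vertex 18.120 26.267 0.000
      vertex 18.120 0.000 16.699
    endloop
  endfacet
endsolid part

The G0 Z moves step by Δz≈2.783 mm. The G1 loops shrink linearly with z, so the solid tapers from its base footprint up to z≈16.7. Closing with a flat bottom cap and the tapered top and triangulating gives 8 facets — a wedge (ramp): 18.1 × 26.3 mm base, rising to 16.7 mm along the y=0 edge and sloping linearly to z=0 at y=26.3.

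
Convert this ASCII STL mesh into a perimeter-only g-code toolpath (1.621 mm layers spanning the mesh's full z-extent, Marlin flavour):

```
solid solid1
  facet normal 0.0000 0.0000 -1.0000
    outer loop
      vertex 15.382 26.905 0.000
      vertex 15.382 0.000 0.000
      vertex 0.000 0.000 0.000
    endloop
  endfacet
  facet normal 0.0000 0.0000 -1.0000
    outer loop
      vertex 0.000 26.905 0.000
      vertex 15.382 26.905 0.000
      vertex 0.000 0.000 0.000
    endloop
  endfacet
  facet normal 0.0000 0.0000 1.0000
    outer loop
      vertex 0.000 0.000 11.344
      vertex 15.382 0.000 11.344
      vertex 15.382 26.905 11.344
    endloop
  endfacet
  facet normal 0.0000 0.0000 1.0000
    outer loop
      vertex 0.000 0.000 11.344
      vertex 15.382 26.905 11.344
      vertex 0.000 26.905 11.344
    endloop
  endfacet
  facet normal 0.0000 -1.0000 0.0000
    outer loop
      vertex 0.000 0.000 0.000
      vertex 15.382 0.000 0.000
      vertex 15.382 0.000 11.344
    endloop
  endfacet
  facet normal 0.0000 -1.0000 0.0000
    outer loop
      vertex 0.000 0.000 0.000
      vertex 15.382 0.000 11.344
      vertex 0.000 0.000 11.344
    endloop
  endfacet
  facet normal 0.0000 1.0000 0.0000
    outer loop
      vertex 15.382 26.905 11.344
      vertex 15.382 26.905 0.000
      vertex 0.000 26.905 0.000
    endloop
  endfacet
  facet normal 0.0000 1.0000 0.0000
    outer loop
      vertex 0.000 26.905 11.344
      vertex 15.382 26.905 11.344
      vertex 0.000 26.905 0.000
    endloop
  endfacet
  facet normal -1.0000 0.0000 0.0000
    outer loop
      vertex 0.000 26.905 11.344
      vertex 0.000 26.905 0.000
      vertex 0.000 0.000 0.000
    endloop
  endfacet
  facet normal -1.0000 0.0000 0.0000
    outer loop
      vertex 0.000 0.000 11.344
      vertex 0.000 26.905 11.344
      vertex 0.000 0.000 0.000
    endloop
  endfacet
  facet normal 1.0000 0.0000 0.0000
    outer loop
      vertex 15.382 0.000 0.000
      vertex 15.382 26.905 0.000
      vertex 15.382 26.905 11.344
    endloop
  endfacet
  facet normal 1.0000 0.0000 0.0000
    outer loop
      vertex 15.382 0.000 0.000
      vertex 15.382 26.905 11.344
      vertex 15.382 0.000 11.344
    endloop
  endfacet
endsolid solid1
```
; perimeter-only toolpath
G21 ; units = mm
G90 ; absolute positioning
G28 ; home
; layer 1
G0 Z1.621
G0 X0.000 Y0.000
G1 X15.382 Y0.000
G1 X15.382 Y26.905
G1 X0.000 Y26.905
G1 X0.000 Y0.000
; layer 2
G0 Z3.241
G0 X0.000 Y0.000
G1 X15.382 Y0.000
G1 X15.382 Y26.905
G1 X0.000 Y26.905
G1 X0.000 Y0.000
; layer 3
G0 Z4.862
G0 X0.000 Y0.000
G1 X15.382 Y0.000
G1 X15.382 Y26.905
G1 X0.000 Y26.905
G1 X0.000 Y0.000
; layer 4
G0 Z6.482
G0 X0.000 Y0.000
G1 X15.382 Y0.000
G1 X15.382 Y26.905
G1 X0.000 Y26.905
G1 X0.000 Y0.000
; layer 5
G0 Z8.103
G0 X0.000 Y0.000
G1 X15.382 Y0.000
G1 X15.382 Y26.905
G1 X0.000 Y26.905
G1 X0.000 Y0.000
; layer 6
G0 Z9.723
G0 X0.000 Y0.000
G1 X15.382 Y0.000
G1 X15.382 Y26.905
G1 X0.000 Y26.905
G1 X0.000 Y0.000
; layer 7
G0 Z11.344
G0 X0.000 Y0.000
G1 X15.382 Y0.000
G1 X15.382 Y26.905
G1 X0.000 Y26.905
G1 X0.000 Y0.000
M2 ; end

The solid is a rectangular box, roughly 15.4 × 26.9 mm footprint and 11.3 mm tall. Slicing at Δz = 1.621 mm — 7 equal slices spanning the solid's height, so layer i sits at z = i·h/7 — gives 7 non-empty perimeters. Each is a 4-segment closed polygon; G0 lifts to the layer z and rapids to the start vertex, then G1 traces the edges.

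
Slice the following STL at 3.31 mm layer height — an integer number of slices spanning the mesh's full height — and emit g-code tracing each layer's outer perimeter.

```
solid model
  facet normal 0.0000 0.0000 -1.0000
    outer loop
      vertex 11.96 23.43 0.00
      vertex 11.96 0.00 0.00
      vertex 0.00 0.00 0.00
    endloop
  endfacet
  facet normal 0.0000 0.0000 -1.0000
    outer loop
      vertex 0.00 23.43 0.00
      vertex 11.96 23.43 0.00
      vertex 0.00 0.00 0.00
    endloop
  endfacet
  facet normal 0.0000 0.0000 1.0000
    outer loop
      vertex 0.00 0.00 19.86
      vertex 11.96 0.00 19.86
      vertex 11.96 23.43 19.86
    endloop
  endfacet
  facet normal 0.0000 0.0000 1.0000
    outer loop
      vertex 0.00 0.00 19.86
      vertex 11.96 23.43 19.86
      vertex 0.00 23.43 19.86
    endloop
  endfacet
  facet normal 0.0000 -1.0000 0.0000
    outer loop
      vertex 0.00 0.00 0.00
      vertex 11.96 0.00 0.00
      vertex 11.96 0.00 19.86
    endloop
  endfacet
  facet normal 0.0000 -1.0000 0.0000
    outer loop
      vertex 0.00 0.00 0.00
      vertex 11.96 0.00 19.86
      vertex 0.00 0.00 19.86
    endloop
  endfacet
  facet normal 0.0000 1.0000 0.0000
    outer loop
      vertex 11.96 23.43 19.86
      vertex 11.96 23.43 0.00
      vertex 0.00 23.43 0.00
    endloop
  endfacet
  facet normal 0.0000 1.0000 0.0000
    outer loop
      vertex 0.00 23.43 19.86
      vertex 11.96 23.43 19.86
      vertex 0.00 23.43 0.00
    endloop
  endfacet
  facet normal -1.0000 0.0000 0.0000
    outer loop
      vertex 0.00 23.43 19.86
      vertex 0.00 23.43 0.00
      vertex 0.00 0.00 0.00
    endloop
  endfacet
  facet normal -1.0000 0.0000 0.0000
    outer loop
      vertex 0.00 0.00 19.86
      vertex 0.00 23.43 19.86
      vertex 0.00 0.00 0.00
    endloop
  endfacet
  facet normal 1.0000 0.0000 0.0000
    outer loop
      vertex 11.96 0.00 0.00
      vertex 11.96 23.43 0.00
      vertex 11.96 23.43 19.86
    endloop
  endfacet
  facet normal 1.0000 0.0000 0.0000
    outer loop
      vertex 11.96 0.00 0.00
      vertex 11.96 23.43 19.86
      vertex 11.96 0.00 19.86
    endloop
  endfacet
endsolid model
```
; perimeter-only toolpath
G21 ; units = mm
G90 ; absolute positioning
G28 ; home
; layer 1
G0 Z3.31
G0 X0.00 Y0.00
G1 X11.96 Y0.00
G1 X11.96 Y23.43
G1 X0.00 Y23.43
G1 X0.00 Y0.00
; layer 2
G0 Z6.62
G0 X0.00 Y0.00
G1 X11.96 Y0.00
G1 X11.96 Y23.43
G1 X0.00 Y23.43
G1 X0.00 Y0.00
; layer 3
G0 Z9.93
G0 X0.00 Y0.00
G1 X11.96 Y0.00
G1 X11.96 Y23.43
G1 X0.00 Y23.43
G1 X0.00 Y0.00
; layer 4
G0 Z13.24
G0 X0.00 Y0.00
G1 X11.96 Y0.00
G1 X11.96 Y23.43
G1 X0.00 Y23.43
G1 X0.00 Y0.00
; layer 5
G0 Z16.55
G0 X0.00 Y0.00
G1 X11.96 Y0.00
G1 X11.96 Y23.43
G1 X0.00 Y23.43
G1 X0.00 Y0.00
; layer 6
G0 Z19.86
G0 X0.00 Y0.00
G1 X11.96 Y0.00
G1 X11.96 Y23.43
G1 X0.00 Y23.43
G1 X0.00 Y0.00
M2 ; end

The solid is a rectangular box, roughly 12 × 23.4 mm footprint and 19.9 mm tall. Slicing at Δz = 3.31 mm — 6 equal slices spanning the solid's height, so layer i sits at z = i·h/6 — gives 6 non-empty perimeters. Each is a 4-segment closed polygon; G0 lifts to the layer z and rapids to the start vertex, then G1 traces the edges.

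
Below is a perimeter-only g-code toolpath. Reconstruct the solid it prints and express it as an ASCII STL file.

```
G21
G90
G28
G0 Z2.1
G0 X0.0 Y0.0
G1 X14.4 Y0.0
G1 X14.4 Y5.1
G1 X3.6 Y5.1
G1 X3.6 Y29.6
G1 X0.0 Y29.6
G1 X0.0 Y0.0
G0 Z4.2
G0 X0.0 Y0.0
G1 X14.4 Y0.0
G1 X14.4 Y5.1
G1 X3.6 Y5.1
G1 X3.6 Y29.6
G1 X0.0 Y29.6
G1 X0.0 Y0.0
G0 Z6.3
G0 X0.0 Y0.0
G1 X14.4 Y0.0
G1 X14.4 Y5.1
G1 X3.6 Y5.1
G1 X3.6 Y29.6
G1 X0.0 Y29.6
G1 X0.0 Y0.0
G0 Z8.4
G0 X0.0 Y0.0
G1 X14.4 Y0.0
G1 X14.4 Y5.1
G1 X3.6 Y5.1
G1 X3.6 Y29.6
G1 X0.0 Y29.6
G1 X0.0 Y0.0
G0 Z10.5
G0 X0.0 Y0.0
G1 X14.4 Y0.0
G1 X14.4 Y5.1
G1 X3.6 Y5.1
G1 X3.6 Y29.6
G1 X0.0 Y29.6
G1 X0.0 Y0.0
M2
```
solid part
  facet normal 0.0000 0.0000 -1.0000
    outer loop
      vertex 14.4 5.1 0.0
      vertex 14.4 0.0 0.0
      vertex 0.0 0.0 0.0
    endloop
  endfacet
  facet normal 0.0000 0.0000 -1.0000
    outer loop
      vertex 3.6 5.1 0.0
      vertex 14.4 5.1 0.0
      vertex 0.0 0.0 0.0
    endloop
  endfacet
  facet normal 0.0000 0.0000 -1.0000
    outer loop
      vertex 3.6 29.6 0.0
      vertex 3.6 5.1 0.0
      vertex 0.0 0.0 0.0
    endloop
  endfacet
  facet normal 0.0000 0.0000 -1.0000
    outer loop
      vertex 0.0 29.6 0.0
      vertex 3.6 29.6 0.0
      vertex 0.0 0.0 0.0
    endloop
  endfacet
  facet normal 0.0000 0.0000 1.0000
    outer loop
      vertex 0.0 0.0 10.5
      vertex 14.4 0.0 10.5
      vertex 14.4 5.1 10.5
    endloop
  endfacet
  facet normal 0.0000 0.0000 1.0000
    outer loop
      vertex 0.0 0.0 10.5
      vertex 14.4 5.1 10.5
      vertex 3.6 5.1 10.5
    endloop
  endfacet
  facet normal 0.0000 0.0000 1.0000
    outer loop
      vertex 0.0 0.0 10.5
      vertex 3.6 5.1 10.5
      vertex 3.6 29.6 10.5
    endloop
  endfacet
  facet normal 0.0000 0.0000 1.0000
    outer loop
      vertex 0.0 0.0 10.5
      vertex 3.6 29.6 10.5
      vertex 0.0 29.6 10.5
    endloop
  endfacet
  facet normal 0.0000 -1.0000 0.0000
    outer loop
      vertex 0.0 0.0 0.0
      vertex 14.4 0.0 0.0
      vertex 14.4 0.0 10.5
    endloop
  endfacet
  facet normal 0.0000 -1.0000 0.0000
    outer loop
      vertex 0.0 0.0 0.0
      vertex 14.4 0.0 10.5
      vertex 0.0 0.0 10.5
    endloop
  endfacet
  facet normal 1.0000 0.0000 0.0000
    outer loop
      vertex 14.4 0.0 0.0
      vertex 14.4 5.1 0.0
      vertex 14.4 5.1 10.5
    endloop
  endfacet
  facet normal 1.0000 0.0000 0.0000
    outer loop
      vertex 14.4 0.0 0.0
      vertex 14.4 5.1 10.5
      vertex 14.4 0.0 10.5
    endloop
  endfacet
  facet normal 0.0000 1.0000 0.0000
    outer loop
      vertex 14.4 5.1 0.0
      vertex 3.6 5.1 0.0
      vertex 3.6 5.1 10.5
    endloop
  endfacet
  facet normal 0.0000 1.0000 0.0000
    outer loop
      vertex 14.4 5.1 0.0
      vertex 3.6 5.1 10.5
      vertex 14.4 5.1 10.5
    endloop
  endfacet
  facet normal 1.0000 0.0000 0.0000
    outer loop
      vertex 3.6 5.1 0.0
      vertex 3.6 29.6 0.0
      vertex 3.6 29.6 10.5
    endloop
  endfacet
  facet normal 1.0000 0.0000 0.0000
    outer loop
      vertex 3.6 5.1 0.0
      vertex 3.6 29.6 10.5
      vertex 3.6 5.1 10.5
    endloop
  endfacet
  facet normal 0.0000 1.0000 0.0000
    outer loop
      vertex 3.6 29.6 0.0
      vertex 0.0 29.6 0.0
      vertex 0.0 29.6 10.5
    endloop
  endfacet
  facet normal 0.0000 1.0000 0.0000
    outer loop
      vertex 3.6 29.6 0.0
      vertex 0.0 29.6 10.5
      vertex 3.6 29.6 10.5
    endloop
  endfacet
  facet normal -1.0000 0.0000 0.0000
    outer loop
      vertex 0.0 29.6 0.0
      vertex 0.0 0.0 0.0
      vertex 0.0 0.0 10.5
    endloop
  endfacet
  facet normal -1.0000 0.0000 0.0000
    outer loop
      vertex 0.0 29.6 0.0
      vertex 0.0 0.0 10.5
      vertex 0.0 29.6 10.5
    endloop
  endfacet
endsolid part

The G0 Z moves step by Δz≈2.1 mm. Every layer's G1 loop is the same polygon, so the solid is a straight extrusion of it from z=0 to z≈10.5. Closing with flat bottom and top caps and triangulating gives 20 facets — an L-shaped prism: outer 14.4 × 29.6 mm, arm thicknesses ≈ 5.1 mm (horizontal) and 3.6 mm (vertical), extruded 10.5 mm in z.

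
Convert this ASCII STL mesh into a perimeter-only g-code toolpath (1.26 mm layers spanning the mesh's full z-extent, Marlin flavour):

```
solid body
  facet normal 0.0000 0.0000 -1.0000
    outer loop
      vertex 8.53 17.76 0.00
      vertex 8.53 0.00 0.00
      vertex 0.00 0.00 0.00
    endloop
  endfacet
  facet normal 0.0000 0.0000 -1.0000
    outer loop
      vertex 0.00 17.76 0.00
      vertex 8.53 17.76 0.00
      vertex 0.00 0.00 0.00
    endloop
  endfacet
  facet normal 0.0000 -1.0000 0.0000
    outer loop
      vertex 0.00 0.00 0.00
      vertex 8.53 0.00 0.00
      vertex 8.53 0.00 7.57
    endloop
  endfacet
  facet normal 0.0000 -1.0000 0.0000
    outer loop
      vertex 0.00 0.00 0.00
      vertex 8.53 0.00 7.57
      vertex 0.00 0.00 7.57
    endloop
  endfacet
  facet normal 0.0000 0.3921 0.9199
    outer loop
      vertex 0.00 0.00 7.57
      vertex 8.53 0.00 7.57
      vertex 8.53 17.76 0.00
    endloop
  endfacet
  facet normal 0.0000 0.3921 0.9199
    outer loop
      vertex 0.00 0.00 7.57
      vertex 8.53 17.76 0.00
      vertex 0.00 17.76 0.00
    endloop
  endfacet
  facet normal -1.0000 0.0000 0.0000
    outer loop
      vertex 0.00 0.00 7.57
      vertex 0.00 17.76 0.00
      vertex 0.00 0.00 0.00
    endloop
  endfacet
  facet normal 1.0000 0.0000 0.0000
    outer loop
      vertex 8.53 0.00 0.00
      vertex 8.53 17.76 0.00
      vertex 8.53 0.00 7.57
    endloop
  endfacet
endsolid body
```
; perimeter-only toolpath
G21 ; units = mm
G90 ; absolute positioning
G28 ; home
; layer 1
G0 Z1.26
G0 X0.00 Y0.00
G1 X8.53 Y0.00
G1 X8.53 Y14.80
G1 X0.00 Y14.80
G1 X0.00 Y0.00
; layer 2
G0 Z2.52
G0 X0.00 Y0.00
G1 X8.53 Y0.00
G1 X8.53 Y11.84
G1 X0.00 Y11.84
G1 X0.00 Y0.00
; layer 3
G0 Z3.79
G0 X0.00 Y0.00
G1 X8.53 Y0.00
G1 X8.53 Y8.88
G1 X0.00 Y8.88
G1 X0.00 Y0.00
; layer 4
G0 Z5.05
G0 X0.00 Y0.00
G1 X8.53 Y0.00
G1 X8.53 Y5.92
G1 X0.00 Y5.92
G1 X0.00 Y0.00
; layer 5
G0 Z6.31
G0 X0.00 Y0.00
G1 X8.53 Y0.00
G1 X8.53 Y2.96
G1 X0.00 Y2.96
G1 X0.00 Y0.00
M2 ; end

The solid is a wedge (ramp): 8.53 × 17.8 mm base, rising to 7.57 mm along the y=0 edge and sloping linearly to z=0 at y=17.8. Slicing at Δz = 1.26 mm — 6 equal slices spanning the solid's height, so layer i sits at z = i·h/6 — gives 5 non-empty perimeters. Each is a 4-segment closed polygon; G0 lifts to the layer z and rapids to the start vertex, then G1 traces the edges. The cross-section shrinks linearly with z (the slice at the apex is degenerate and omitted).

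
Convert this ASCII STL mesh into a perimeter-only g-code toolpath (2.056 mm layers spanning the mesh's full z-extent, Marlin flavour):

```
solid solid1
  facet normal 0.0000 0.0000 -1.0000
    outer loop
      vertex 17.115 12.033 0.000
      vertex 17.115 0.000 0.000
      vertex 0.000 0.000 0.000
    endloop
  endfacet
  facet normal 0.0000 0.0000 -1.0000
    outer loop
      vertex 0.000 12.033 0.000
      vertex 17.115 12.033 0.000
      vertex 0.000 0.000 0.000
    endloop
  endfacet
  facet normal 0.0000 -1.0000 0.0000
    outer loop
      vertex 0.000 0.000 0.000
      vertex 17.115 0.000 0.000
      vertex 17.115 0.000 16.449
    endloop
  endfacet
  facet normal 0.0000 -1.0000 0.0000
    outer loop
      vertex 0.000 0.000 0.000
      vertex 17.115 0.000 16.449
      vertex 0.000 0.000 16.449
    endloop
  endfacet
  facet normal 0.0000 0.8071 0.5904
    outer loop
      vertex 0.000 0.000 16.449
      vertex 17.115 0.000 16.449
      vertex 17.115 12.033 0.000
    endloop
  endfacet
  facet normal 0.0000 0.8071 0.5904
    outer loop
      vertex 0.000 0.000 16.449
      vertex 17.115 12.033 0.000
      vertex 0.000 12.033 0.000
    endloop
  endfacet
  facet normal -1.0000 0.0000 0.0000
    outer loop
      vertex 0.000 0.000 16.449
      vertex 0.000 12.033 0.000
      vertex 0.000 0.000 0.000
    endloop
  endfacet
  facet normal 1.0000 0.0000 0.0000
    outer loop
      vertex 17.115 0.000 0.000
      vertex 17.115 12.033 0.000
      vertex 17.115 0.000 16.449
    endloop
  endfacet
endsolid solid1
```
; perimeter-only toolpath
G21 ; units = mm
G90 ; absolute positioning
G28 ; home
; layer 1
G0 Z2.056
G0 X0.000 Y0.000
G1 X17.115 Y0.000
G1 X17.115 Y10.529
G1 X0.000 Y10.529
G1 X0.000 Y0.000
; layer 2
G0 Z4.112
G0 X0.000 Y0.000
G1 X17.115 Y0.000
G1 X17.115 Y9.025
G1 X0.000 Y9.025
G1 X0.000 Y0.000
; layer 3
G0 Z6.168
G0 X0.000 Y0.000
G1 X17.115 Y0.000
G1 X17.115 Y7.521
G1 X0.000 Y7.521
G1 X0.000 Y0.000
; layer 4
G0 Z8.225
G0 X0.000 Y0.000
G1 X17.115 Y0.000
G1 X17.115 Y6.016
G1 X0.000 Y6.016
G1 X0.000 Y0.000
; layer 5
G0 Z10.281
G0 X0.000 Y0.000
G1 X17.115 Y0.000
G1 X17.115 Y4.512
G1 X0.000 Y4.512
G1 X0.000 Y0.000
; layer 6
G0 Z12.337
G0 X0.000 Y0.000
G1 X17.115 Y0.000
G1 X17.115 Y3.008
G1 X0.000 Y3.008
G1 X0.000 Y0.000
; layer 7
G0 Z14.393
G0 X0.000 Y0.000
G1 X17.115 Y0.000
G1 X17.115 Y1.504
G1 X0.000 Y1.504
G1 X0.000 Y0.000
M2 ; end

The solid is a wedge (ramp): 17.1 × 12 mm base, rising to 16.4 mm along the y=0 edge and sloping linearly to z=0 at y=12. Slicing at Δz = 2.056 mm — 8 equal slices spanning the solid's height, so layer i sits at z = i·h/8 — gives 7 non-empty perimeters. Each is a 4-segment closed polygon; G0 lifts to the layer z and rapids to the start vertex, then G1 traces the edges. The cross-section shrinks linearly with z (the slice at the apex is degenerate and omitted).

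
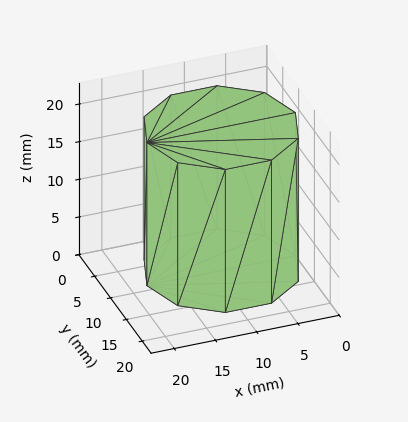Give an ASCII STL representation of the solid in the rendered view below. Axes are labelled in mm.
Reading the render: the shape is a regular 10-sided prism (a cylinder approximated with 10 flat sides), circumscribed radius ≈ 9 mm, height ≈ 19 mm (dimensions read to the nearest mm from the axis ticks). For the STL, each face is triangulated and given an outward normal.

solid part
  facet normal 0.0000 0.0000 -1.0000
    outer loop
      vertex 11.8 17.6 0.0
      vertex 16.3 14.3 0.0
      vertex 18.0 9.0 0.0
    endloop
  endfacet
  facet normal 0.0000 0.0000 -1.0000
    outer loop
      vertex 6.2 17.6 0.0
      vertex 11.8 17.6 0.0
      vertex 18.0 9.0 0.0
    endloop
  endfacet
  facet normal 0.0000 0.0000 -1.0000
    outer loop
      vertex 1.7 14.3 0.0
      vertex 6.2 17.6 0.0
      vertex 18.0 9.0 0.0
    endloop
  endfacet
  facet normal 0.0000 0.0000 -1.0000
    outer loop
      vertex 0.0 9.0 0.0
      vertex 1.7 14.3 0.0
      vertex 18.0 9.0 0.0
    endloop
  endfacet
  facet normal 0.0000 0.0000 -1.0000
    outer loop
      vertex 1.7 3.7 0.0
      vertex 0.0 9.0 0.0
      vertex 18.0 9.0 0.0
    endloop
  endfacet
  facet normal 0.0000 0.0000 -1.0000
    outer loop
      vertex 6.2 0.4 0.0
      vertex 1.7 3.7 0.0
      vertex 18.0 9.0 0.0
    endloop
  endfacet
  facet normal 0.0000 0.0000 -1.0000
    outer loop
      vertex 11.8 0.4 0.0
      vertex 6.2 0.4 0.0
      vertex 18.0 9.0 0.0
    endloop
  endfacet
  facet normal 0.0000 0.0000 -1.0000
    outer loop
      vertex 16.3 3.7 0.0
      vertex 11.8 0.4 0.0
      vertex 18.0 9.0 0.0
    endloop
  endfacet
  facet normal 0.0000 0.0000 1.0000
    outer loop
      vertex 18.0 9.0 19.0
      vertex 16.3 14.3 19.0
      vertex 11.8 17.6 19.0
    endloop
  endfacet
  facet normal 0.0000 0.0000 1.0000
    outer loop
      vertex 18.0 9.0 19.0
      vertex 11.8 17.6 19.0
      vertex 6.2 17.6 19.0
    endloop
  endfacet
  facet normal 0.0000 0.0000 1.0000
    outer loop
      vertex 18.0 9.0 19.0
      vertex 6.2 17.6 19.0
      vertex 1.7 14.3 19.0
    endloop
  endfacet
  facet normal 0.0000 0.0000 1.0000
    outer loop
      vertex 18.0 9.0 19.0
      vertex 1.7 14.3 19.0
      vertex 0.0 9.0 19.0
    endloop
  endfacet
  facet normal 0.0000 0.0000 1.0000
    outer loop
      vertex 18.0 9.0 19.0
      vertex 0.0 9.0 19.0
      vertex 1.7 3.7 19.0
    endloop
  endfacet
  facet normal 0.0000 0.0000 1.0000
    outer loop
      vertex 18.0 9.0 19.0
      vertex 1.7 3.7 19.0
      vertex 6.2 0.4 19.0
    endloop
  endfacet
  facet normal 0.0000 0.0000 1.0000
    outer loop
      vertex 18.0 9.0 19.0
      vertex 6.2 0.4 19.0
      vertex 11.8 0.4 19.0
    endloop
  endfacet
  facet normal 0.0000 0.0000 1.0000
    outer loop
      vertex 18.0 9.0 19.0
      vertex 11.8 0.4 19.0
      vertex 16.3 3.7 19.0
    endloop
  endfacet
  facet normal 0.9522 0.3054 0.0000
    outer loop
      vertex 18.0 9.0 0.0
      vertex 16.3 14.3 0.0
      vertex 16.3 14.3 19.0
    endloop
  endfacet
  facet normal 0.9522 0.3054 0.0000
    outer loop
      vertex 18.0 9.0 0.0
      vertex 16.3 14.3 19.0
      vertex 18.0 9.0 19.0
    endloop
  endfacet
  facet normal 0.5914 0.8064 0.0000
    outer loop
      vertex 16.3 14.3 0.0
      vertex 11.8 17.6 0.0
      vertex 11.8 17.6 19.0
    endloop
  endfacet
  facet normal 0.5914 0.8064 0.0000
    outer loop
      vertex 16.3 14.3 0.0
      vertex 11.8 17.6 19.0
      vertex 16.3 14.3 19.0
    endloop
  endfacet
  facet normal 0.0000 1.0000 0.0000
    outer loop
      vertex 11.8 17.6 0.0
      vertex 6.2 17.6 0.0
      vertex 6.2 17.6 19.0
    endloop
  endfacet
  facet normal 0.0000 1.0000 0.0000
    outer loop
      vertex 11.8 17.6 0.0
      vertex 6.2 17.6 19.0
      vertex 11.8 17.6 19.0
    endloop
  endfacet
  facet normal -0.5914 0.8064 0.0000
    outer loop
      vertex 6.2 17.6 0.0
      vertex 1.7 14.3 0.0
      vertex 1.7 14.3 19.0
    endloop
  endfacet
  facet normal -0.5914 0.8064 0.0000
    outer loop
      vertex 6.2 17.6 0.0
      vertex 1.7 14.3 19.0
      vertex 6.2 17.6 19.0
    endloop
  endfacet
  facet normal -0.9522 0.3054 0.0000
    outer loop
      vertex 1.7 14.3 0.0
      vertex 0.0 9.0 0.0
      vertex 0.0 9.0 19.0
    endloop
  endfacet
  facet normal -0.9522 0.3054 0.0000
    outer loop
      vertex 1.7 14.3 0.0
      vertex 0.0 9.0 19.0
      vertex 1.7 14.3 19.0
    endloop
  endfacet
  facet normal -0.9522 -0.3054 0.0000
    outer loop
      vertex 0.0 9.0 0.0
      vertex 1.7 3.7 0.0
      vertex 1.7 3.7 19.0
    endloop
  endfacet
  facet normal -0.9522 -0.3054 0.0000
    outer loop
      vertex 0.0 9.0 0.0
      vertex 1.7 3.7 19.0
      vertex 0.0 9.0 19.0
    endloop
  endfacet
  facet normal -0.5914 -0.8064 0.0000
    outer loop
      vertex 1.7 3.7 0.0
      vertex 6.2 0.4 0.0
      vertex 6.2 0.4 19.0
    endloop
  endfacet
  facet normal -0.5914 -0.8064 0.0000
    outer loop
      vertex 1.7 3.7 0.0
      vertex 6.2 0.4 19.0
      vertex 1.7 3.7 19.0
    endloop
  endfacet
  facet normal 0.0000 -1.0000 0.0000
    outer loop
      vertex 6.2 0.4 0.0
      vertex 11.8 0.4 0.0
      vertex 11.8 0.4 19.0
    endloop
  endfacet
  facet normal 0.0000 -1.0000 0.0000
    outer loop
      vertex 6.2 0.4 0.0
      vertex 11.8 0.4 19.0
      vertex 6.2 0.4 19.0
    endloop
  endfacet
  facet normal 0.5914 -0.8064 0.0000
    outer loop
      vertex 11.8 0.4 0.0
      vertex 16.3 3.7 0.0
      vertex 16.3 3.7 19.0
    endloop
  endfacet
  facet normal 0.5914 -0.8064 0.0000
    outer loop
      vertex 11.8 0.4 0.0
      vertex 16.3 3.7 19.0
      vertex 11.8 0.4 19.0
    endloop
  endfacet
  facet normal 0.9522 -0.3054 0.0000
    outer loop
      vertex 16.3 3.7 0.0
      vertex 18.0 9.0 0.0
      vertex 18.0 9.0 19.0
    endloop
  endfacet
  facet normal 0.9522 -0.3054 0.0000
    outer loop
      vertex 16.3 3.7 0.0
      vertex 18.0 9.0 19.0
      vertex 16.3 3.7 19.0
    endloop
  endfacet
endsolid part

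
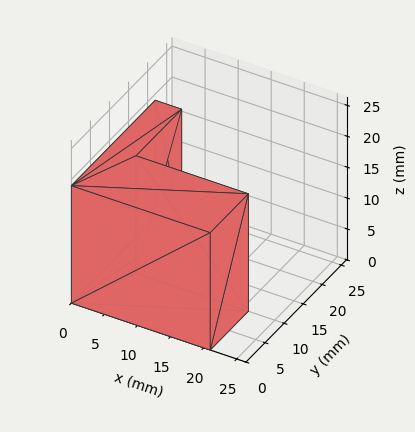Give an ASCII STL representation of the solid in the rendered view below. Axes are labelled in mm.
Reading the render: the shape is an L-shaped prism: outer 21 × 22 mm, arm thicknesses ≈ 10 mm (horizontal) and 4 mm (vertical), extruded 19 mm in z (dimensions read to the nearest mm from the axis ticks). For the STL, each face is triangulated and given an outward normal.

solid part
  facet normal 0.0000 0.0000 -1.0000
    outer loop
      vertex 21.00 10.00 0.00
      vertex 21.00 0.00 0.00
      vertex 0.00 0.00 0.00
    endloop
  endfacet
  facet normal 0.0000 0.0000 -1.0000
    outer loop
      vertex 4.00 10.00 0.00
      vertex 21.00 10.00 0.00
      vertex 0.00 0.00 0.00
    endloop
  endfacet
  facet normal 0.0000 0.0000 -1.0000
    outer loop
      vertex 4.00 22.00 0.00
      vertex 4.00 10.00 0.00
      vertex 0.00 0.00 0.00
    endloop
  endfacet
  facet normal 0.0000 0.0000 -1.0000
    outer loop
      vertex 0.00 22.00 0.00
      vertex 4.00 22.00 0.00
      vertex 0.00 0.00 0.00
    endloop
  endfacet
  facet normal 0.0000 0.0000 1.0000
    outer loop
      vertex 0.00 0.00 19.00
      vertex 21.00 0.00 19.00
      vertex 21.00 10.00 19.00
    endloop
  endfacet
  facet normal 0.0000 0.0000 1.0000
    outer loop
      vertex 0.00 0.00 19.00
      vertex 21.00 10.00 19.00
      vertex 4.00 10.00 19.00
    endloop
  endfacet
  facet normal 0.0000 0.0000 1.0000
    outer loop
      vertex 0.00 0.00 19.00
      vertex 4.00 10.00 19.00
      vertex 4.00 22.00 19.00
    endloop
  endfacet
  facet normal 0.0000 0.0000 1.0000
    outer loop
      vertex 0.00 0.00 19.00
      vertex 4.00 22.00 19.00
      vertex 0.00 22.00 19.00
    endloop
  endfacet
  facet normal 0.0000 -1.0000 0.0000
    outer loop
      vertex 0.00 0.00 0.00
      vertex 21.00 0.00 0.00
      vertex 21.00 0.00 19.00
    endloop
  endfacet
  facet normal 0.0000 -1.0000 0.0000
    outer loop
      vertex 0.00 0.00 0.00
      vertex 21.00 0.00 19.00
      vertex 0.00 0.00 19.00
    endloop
  endfacet
  facet normal 1.0000 0.0000 0.0000
    outer loop
      vertex 21.00 0.00 0.00
      vertex 21.00 10.00 0.00
      vertex 21.00 10.00 19.00
    endloop
  endfacet
  facet normal 1.0000 0.0000 0.0000
    outer loop
      vertex 21.00 0.00 0.00
      vertex 21.00 10.00 19.00
      vertex 21.00 0.00 19.00
    endloop
  endfacet
  facet normal 0.0000 1.0000 0.0000
    outer loop
      vertex 21.00 10.00 0.00
      vertex 4.00 10.00 0.00
      vertex 4.00 10.00 19.00
    endloop
  endfacet
  facet normal 0.0000 1.0000 0.0000
    outer loop
      vertex 21.00 10.00 0.00
      vertex 4.00 10.00 19.00
      vertex 21.00 10.00 19.00
    endloop
  endfacet
  facet normal 1.0000 0.0000 0.0000
    outer loop
      vertex 4.00 10.00 0.00
      vertex 4.00 22.00 0.00
      vertex 4.00 22.00 19.00
    endloop
  endfacet
  facet normal 1.0000 0.0000 0.0000
    outer loop
      vertex 4.00 10.00 0.00
      vertex 4.00 22.00 19.00
      vertex 4.00 10.00 19.00
    endloop
  endfacet
  facet normal 0.0000 1.0000 0.0000
    outer loop
      vertex 4.00 22.00 0.00
      vertex 0.00 22.00 0.00
      vertex 0.00 22.00 19.00
    endloop
  endfacet
  facet normal 0.0000 1.0000 0.0000
    outer loop
      vertex 4.00 22.00 0.00
      vertex 0.00 22.00 19.00
      vertex 4.00 22.00 19.00
    endloop
  endfacet
  facet normal -1.0000 0.0000 0.0000
    outer loop
      vertex 0.00 22.00 0.00
      vertex 0.00 0.00 0.00
      vertex 0.00 0.00 19.00
    endloop
  endfacet
  facet normal -1.0000 0.0000 0.0000
    outer loop
      vertex 0.00 22.00 0.00
      vertex 0.00 0.00 19.00
      vertex 0.00 22.00 19.00
    endloop
  endfacet
endsolid part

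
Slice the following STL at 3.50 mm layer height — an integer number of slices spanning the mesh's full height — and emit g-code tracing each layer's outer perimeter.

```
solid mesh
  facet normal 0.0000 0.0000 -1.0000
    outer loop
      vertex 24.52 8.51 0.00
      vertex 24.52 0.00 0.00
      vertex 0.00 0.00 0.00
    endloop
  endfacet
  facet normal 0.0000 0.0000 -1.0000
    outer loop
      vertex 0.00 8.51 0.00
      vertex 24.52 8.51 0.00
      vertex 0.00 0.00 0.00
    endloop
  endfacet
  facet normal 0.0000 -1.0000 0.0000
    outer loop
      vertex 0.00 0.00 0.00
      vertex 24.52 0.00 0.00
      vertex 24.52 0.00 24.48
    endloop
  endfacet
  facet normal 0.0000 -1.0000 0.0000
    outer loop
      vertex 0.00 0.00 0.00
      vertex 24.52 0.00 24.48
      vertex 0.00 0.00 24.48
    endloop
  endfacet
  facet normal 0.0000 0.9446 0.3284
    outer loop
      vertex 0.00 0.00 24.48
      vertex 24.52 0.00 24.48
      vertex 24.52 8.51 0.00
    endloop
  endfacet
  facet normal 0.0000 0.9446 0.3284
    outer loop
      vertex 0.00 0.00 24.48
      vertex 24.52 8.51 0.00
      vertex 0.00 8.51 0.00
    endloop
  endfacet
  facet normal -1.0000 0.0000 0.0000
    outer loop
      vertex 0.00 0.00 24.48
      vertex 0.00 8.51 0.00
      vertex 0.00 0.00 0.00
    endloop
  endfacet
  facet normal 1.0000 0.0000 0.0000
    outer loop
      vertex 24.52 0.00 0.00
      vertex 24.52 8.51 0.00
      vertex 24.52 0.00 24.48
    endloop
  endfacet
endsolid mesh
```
; perimeter-only toolpath
G21 ; units = mm
G90 ; absolute positioning
G28 ; home
; layer 1
G0 Z3.50
G0 X0.00 Y0.00
G1 X24.52 Y0.00
G1 X24.52 Y7.29
G1 X0.00 Y7.29
G1 X0.00 Y0.00
; layer 2
G0 Z6.99
G0 X0.00 Y0.00
G1 X24.52 Y0.00
G1 X24.52 Y6.08
G1 X0.00 Y6.08
G1 X0.00 Y0.00
; layer 3
G0 Z10.49
G0 X0.00 Y0.00
G1 X24.52 Y0.00
G1 X24.52 Y4.86
G1 X0.00 Y4.86
G1 X0.00 Y0.00
; layer 4
G0 Z13.99
G0 X0.00 Y0.00
G1 X24.52 Y0.00
G1 X24.52 Y3.65
G1 X0.00 Y3.65
G1 X0.00 Y0.00
; layer 5
G0 Z17.49
G0 X0.00 Y0.00
G1 X24.52 Y0.00
G1 X24.52 Y2.43
G1 X0.00 Y2.43
G1 X0.00 Y0.00
; layer 6
G0 Z20.98
G0 X0.00 Y0.00
G1 X24.52 Y0.00
G1 X24.52 Y1.22
G1 X0.00 Y1.22
G1 X0.00 Y0.00
M2 ; end

The solid is a wedge (ramp): 24.5 × 8.51 mm base, rising to 24.5 mm along the y=0 edge and sloping linearly to z=0 at y=8.51. Slicing at Δz = 3.50 mm — 7 equal slices spanning the solid's height, so layer i sits at z = i·h/7 — gives 6 non-empty perimeters. Each is a 4-segment closed polygon; G0 lifts to the layer z and rapids to the start vertex, then G1 traces the edges. The cross-section shrinks linearly with z (the slice at the apex is degenerate and omitted).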